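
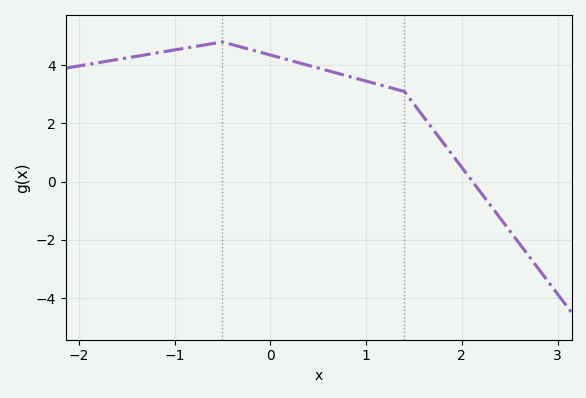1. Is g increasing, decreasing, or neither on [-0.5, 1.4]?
decreasing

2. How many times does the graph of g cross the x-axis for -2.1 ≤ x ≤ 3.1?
1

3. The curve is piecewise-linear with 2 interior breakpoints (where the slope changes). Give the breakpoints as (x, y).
(-0.5, 4.8); (1.4, 3.1)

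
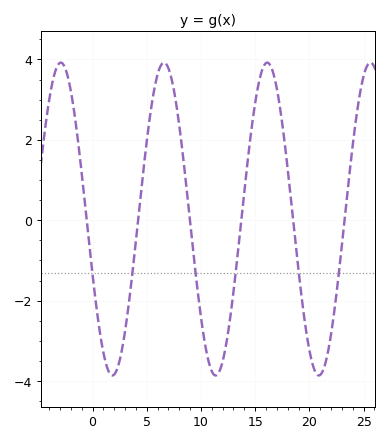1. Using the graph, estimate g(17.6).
2.2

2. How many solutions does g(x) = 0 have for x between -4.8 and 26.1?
6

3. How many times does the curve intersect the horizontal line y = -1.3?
6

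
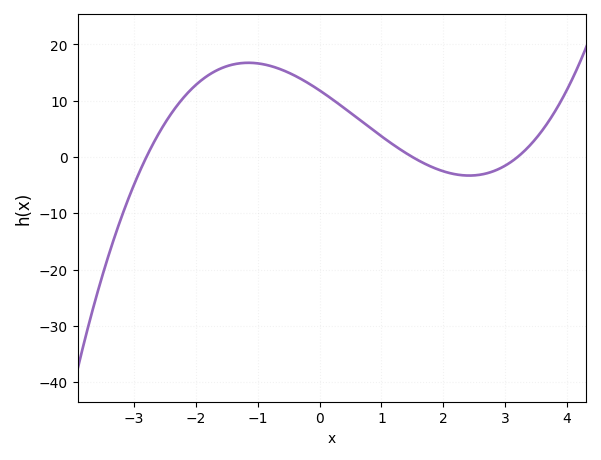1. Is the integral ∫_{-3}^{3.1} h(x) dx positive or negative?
positive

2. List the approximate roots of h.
-2.8, 1.5, 3.2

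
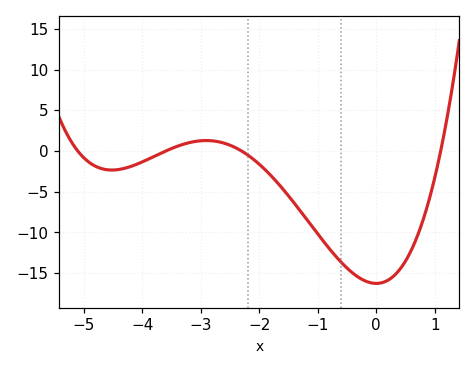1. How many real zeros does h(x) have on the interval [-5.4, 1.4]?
4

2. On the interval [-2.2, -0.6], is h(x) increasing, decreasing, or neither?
decreasing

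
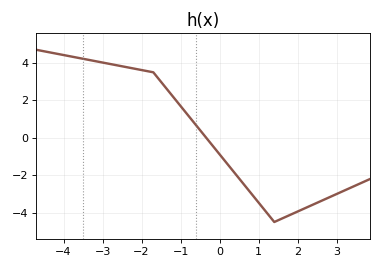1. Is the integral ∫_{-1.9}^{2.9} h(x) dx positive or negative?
negative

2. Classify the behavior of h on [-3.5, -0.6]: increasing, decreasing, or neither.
decreasing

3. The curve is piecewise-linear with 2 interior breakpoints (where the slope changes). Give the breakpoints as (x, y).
(-1.7, 3.5); (1.4, -4.5)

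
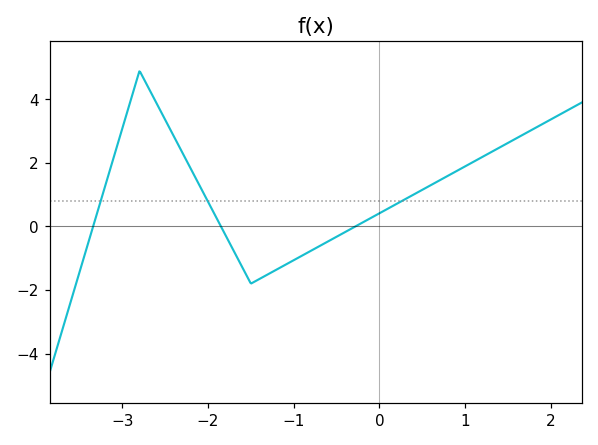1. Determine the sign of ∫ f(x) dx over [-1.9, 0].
negative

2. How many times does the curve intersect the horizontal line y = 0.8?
3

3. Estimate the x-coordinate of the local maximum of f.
-2.8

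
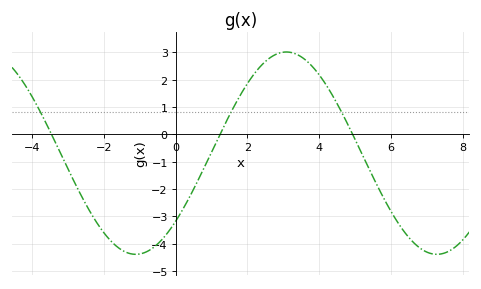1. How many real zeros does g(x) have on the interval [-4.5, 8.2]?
3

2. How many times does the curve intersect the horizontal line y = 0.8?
3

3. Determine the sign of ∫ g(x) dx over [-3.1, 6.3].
negative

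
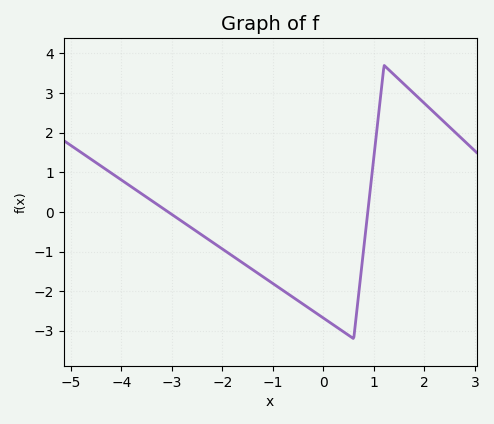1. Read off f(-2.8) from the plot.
-0.2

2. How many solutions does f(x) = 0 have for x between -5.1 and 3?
2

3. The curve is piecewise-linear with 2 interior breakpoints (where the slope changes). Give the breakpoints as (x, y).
(0.6, -3.2); (1.2, 3.7)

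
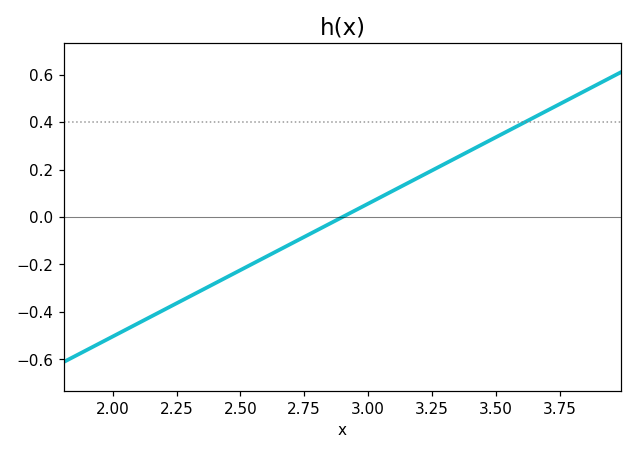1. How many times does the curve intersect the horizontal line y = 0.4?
1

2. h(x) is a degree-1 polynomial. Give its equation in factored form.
y = 0.56(x - 2.9)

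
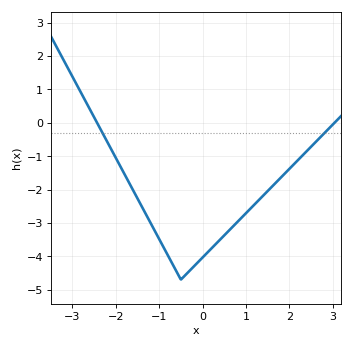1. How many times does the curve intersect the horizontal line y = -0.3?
2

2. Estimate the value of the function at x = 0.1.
-3.9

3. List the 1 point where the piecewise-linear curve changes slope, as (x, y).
(-0.5, -4.7)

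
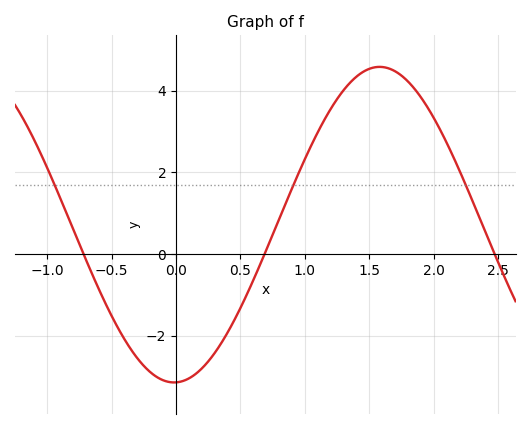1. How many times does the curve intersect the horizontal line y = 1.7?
3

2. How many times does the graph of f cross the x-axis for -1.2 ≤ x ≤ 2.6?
3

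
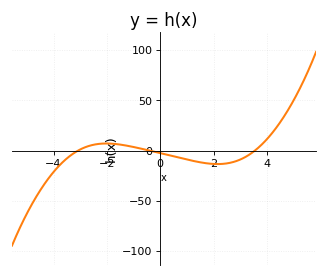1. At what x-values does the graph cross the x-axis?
-3, -0.4, 3.6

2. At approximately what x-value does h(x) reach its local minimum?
2.2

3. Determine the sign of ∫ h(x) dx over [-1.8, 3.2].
negative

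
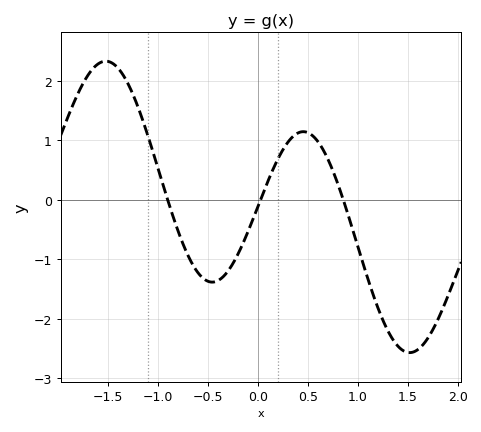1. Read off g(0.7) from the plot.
0.689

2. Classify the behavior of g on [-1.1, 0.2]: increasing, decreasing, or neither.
neither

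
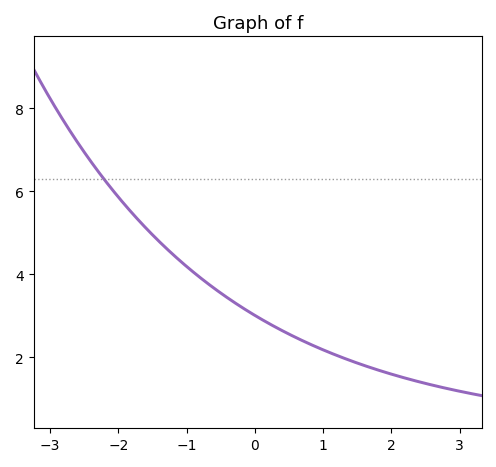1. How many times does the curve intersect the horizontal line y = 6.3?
1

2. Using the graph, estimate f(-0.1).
3.2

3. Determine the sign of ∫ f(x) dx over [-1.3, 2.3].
positive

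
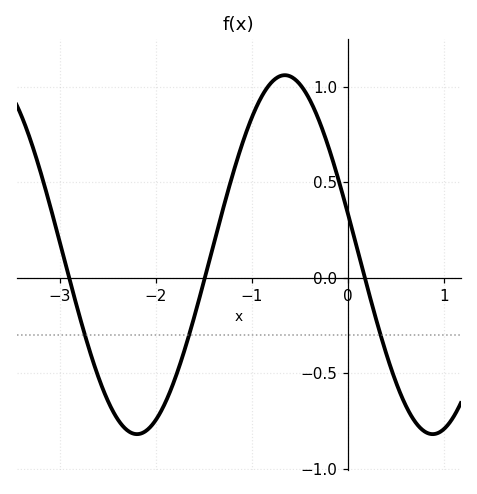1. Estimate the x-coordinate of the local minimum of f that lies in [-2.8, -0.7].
-2.2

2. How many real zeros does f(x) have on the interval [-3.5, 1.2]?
3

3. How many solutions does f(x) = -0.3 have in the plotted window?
3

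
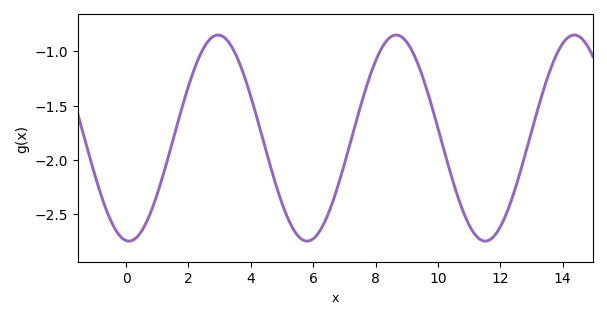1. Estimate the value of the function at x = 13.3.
-1.45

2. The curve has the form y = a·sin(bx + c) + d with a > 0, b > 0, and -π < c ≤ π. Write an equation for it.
y = 0.95sin(1.1x - 1.7) - 1.8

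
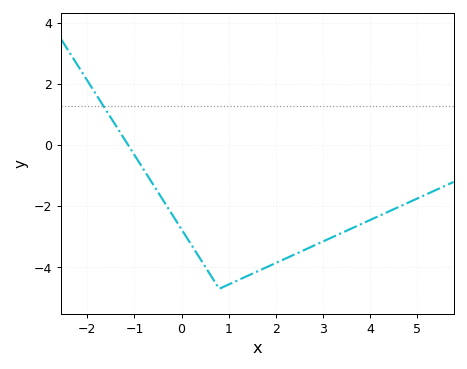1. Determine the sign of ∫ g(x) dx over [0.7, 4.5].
negative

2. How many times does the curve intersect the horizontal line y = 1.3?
1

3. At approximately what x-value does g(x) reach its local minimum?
0.8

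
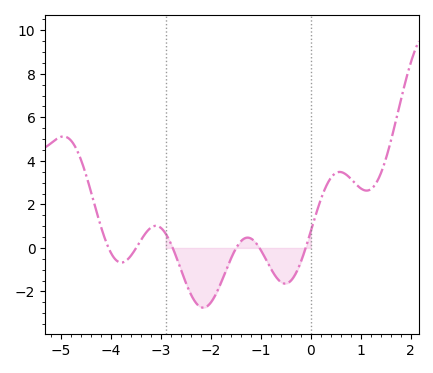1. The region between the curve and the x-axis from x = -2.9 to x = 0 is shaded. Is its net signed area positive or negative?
negative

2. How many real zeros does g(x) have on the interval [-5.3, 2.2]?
6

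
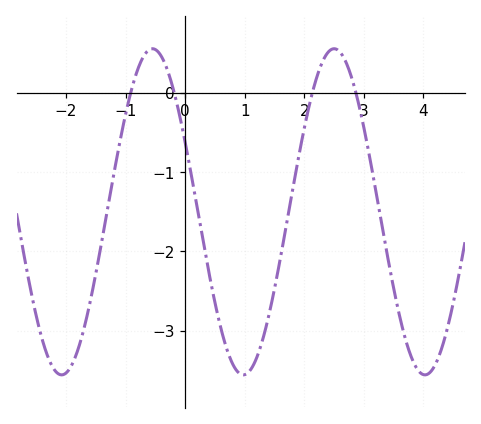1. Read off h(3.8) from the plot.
-3.34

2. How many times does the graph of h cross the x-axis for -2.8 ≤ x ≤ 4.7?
4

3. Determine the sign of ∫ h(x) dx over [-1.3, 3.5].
negative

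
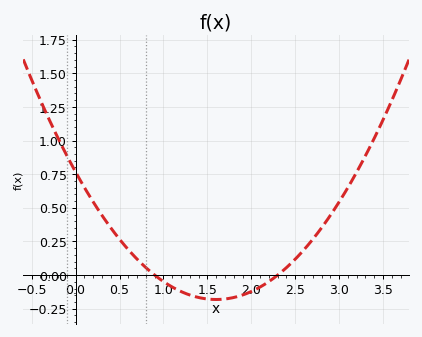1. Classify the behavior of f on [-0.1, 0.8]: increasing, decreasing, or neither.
decreasing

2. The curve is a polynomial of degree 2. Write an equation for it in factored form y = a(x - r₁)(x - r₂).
y = 0.37(x - 0.9)(x - 2.3)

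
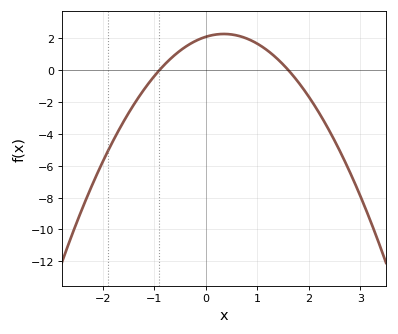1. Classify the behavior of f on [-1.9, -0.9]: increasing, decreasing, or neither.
increasing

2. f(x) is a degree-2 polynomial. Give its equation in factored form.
y = -1.45(x + 0.9)(x - 1.6)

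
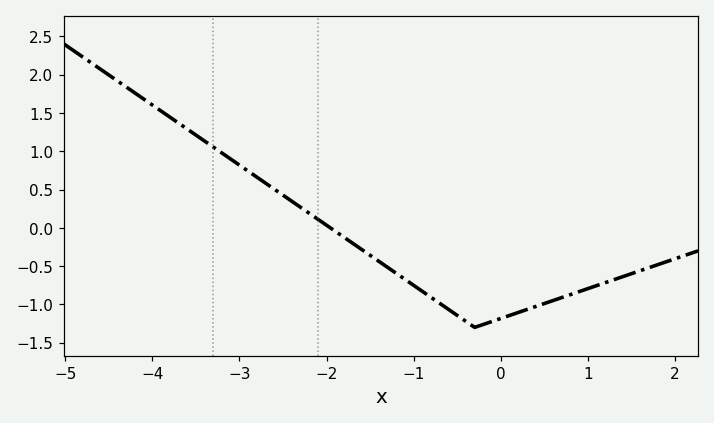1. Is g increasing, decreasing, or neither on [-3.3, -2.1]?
decreasing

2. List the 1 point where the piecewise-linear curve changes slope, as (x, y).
(-0.3, -1.3)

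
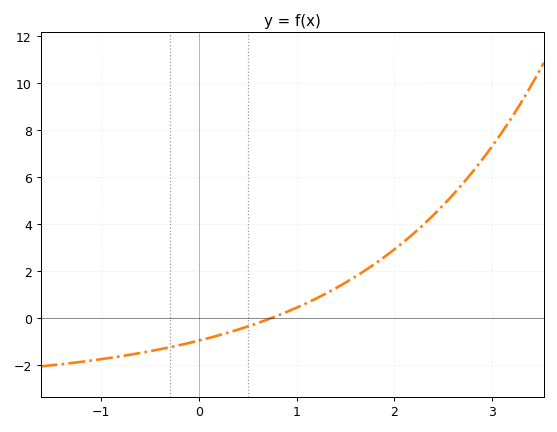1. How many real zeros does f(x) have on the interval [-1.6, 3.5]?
1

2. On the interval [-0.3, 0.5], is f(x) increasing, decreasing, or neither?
increasing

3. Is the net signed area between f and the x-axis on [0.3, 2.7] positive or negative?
positive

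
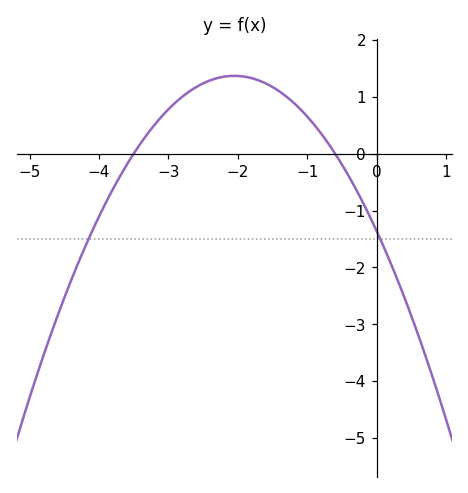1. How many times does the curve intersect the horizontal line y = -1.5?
2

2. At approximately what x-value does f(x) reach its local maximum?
-2.05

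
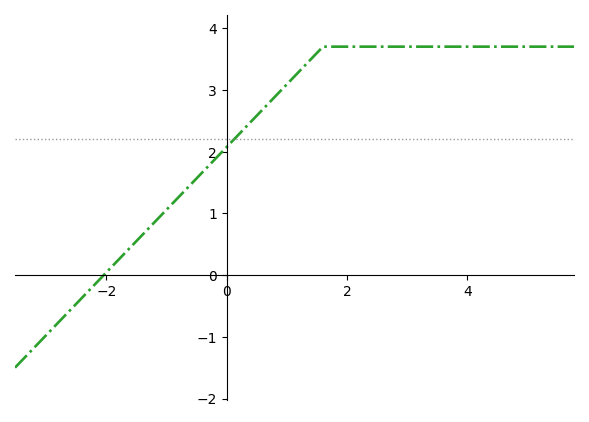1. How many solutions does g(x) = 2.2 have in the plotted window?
1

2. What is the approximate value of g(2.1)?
3.7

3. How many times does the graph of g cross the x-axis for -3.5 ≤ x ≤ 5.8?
1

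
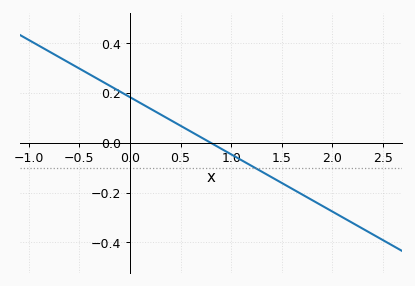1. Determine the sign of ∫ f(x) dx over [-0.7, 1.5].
positive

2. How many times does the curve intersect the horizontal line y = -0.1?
1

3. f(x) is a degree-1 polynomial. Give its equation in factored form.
y = -0.23(x - 0.8)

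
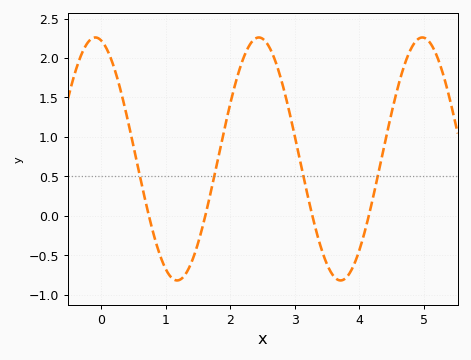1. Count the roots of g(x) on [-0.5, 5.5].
4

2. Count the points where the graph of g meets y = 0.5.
4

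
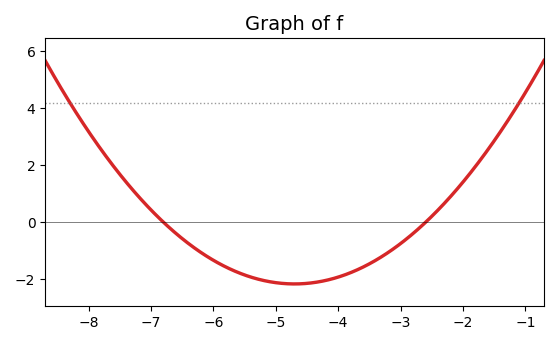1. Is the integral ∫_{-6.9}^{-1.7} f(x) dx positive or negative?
negative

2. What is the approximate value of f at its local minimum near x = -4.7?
-2.2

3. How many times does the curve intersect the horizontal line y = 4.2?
2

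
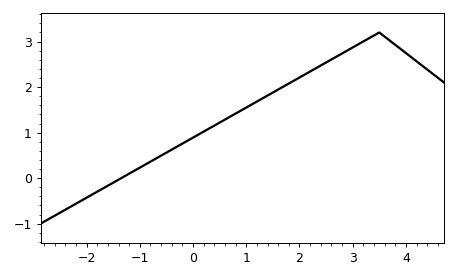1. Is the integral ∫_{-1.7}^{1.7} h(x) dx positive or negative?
positive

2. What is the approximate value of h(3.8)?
2.93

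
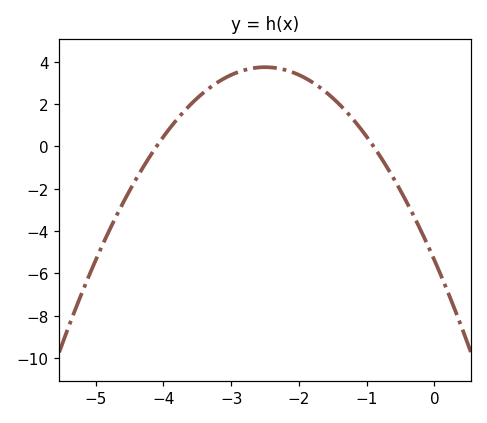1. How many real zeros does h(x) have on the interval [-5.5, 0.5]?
2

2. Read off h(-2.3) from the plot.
3.68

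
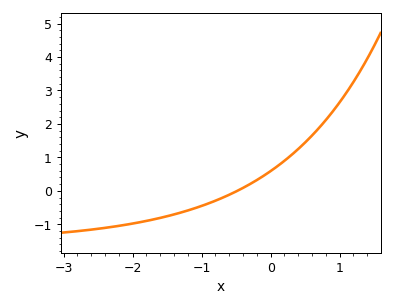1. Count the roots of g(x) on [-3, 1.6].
1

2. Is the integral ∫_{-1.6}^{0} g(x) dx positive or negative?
negative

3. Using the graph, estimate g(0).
0.59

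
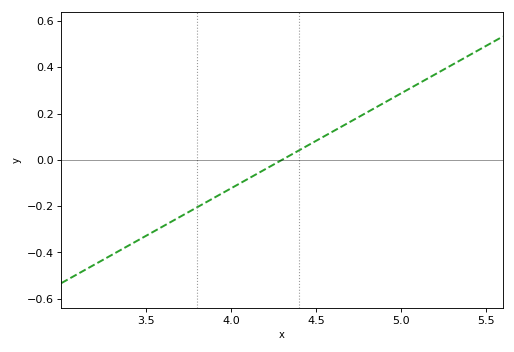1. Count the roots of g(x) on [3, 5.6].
1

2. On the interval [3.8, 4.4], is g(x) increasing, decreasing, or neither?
increasing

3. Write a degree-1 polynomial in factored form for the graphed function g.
y = 0.41(x - 4.3)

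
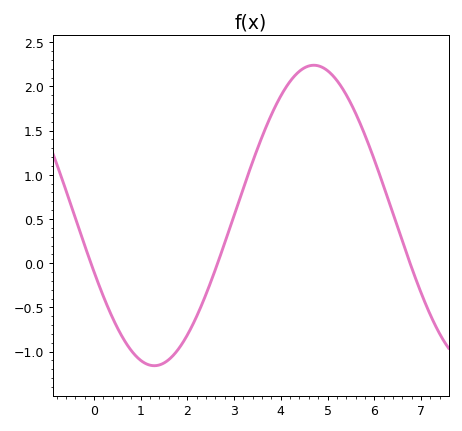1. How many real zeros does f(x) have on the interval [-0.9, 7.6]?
3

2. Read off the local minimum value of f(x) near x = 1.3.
-1.15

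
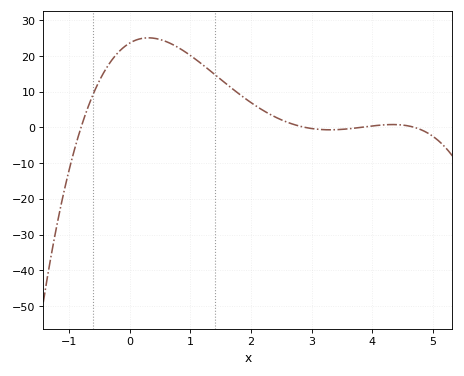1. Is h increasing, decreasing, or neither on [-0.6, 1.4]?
neither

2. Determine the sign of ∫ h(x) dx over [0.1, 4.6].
positive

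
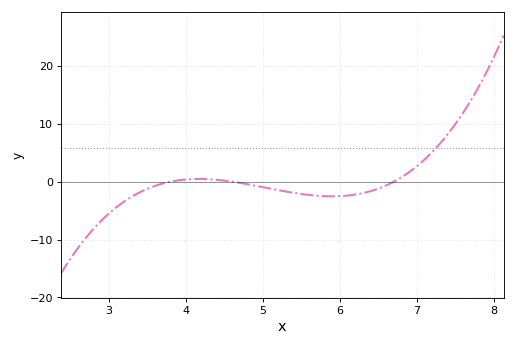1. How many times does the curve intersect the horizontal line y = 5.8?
1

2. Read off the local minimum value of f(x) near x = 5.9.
-3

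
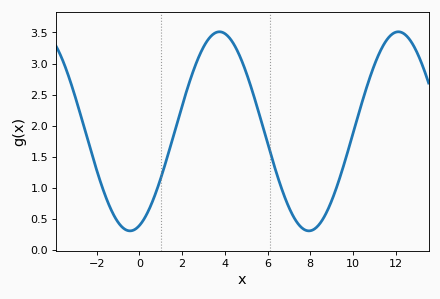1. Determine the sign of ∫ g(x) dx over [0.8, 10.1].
positive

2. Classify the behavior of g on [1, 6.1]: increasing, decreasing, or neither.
neither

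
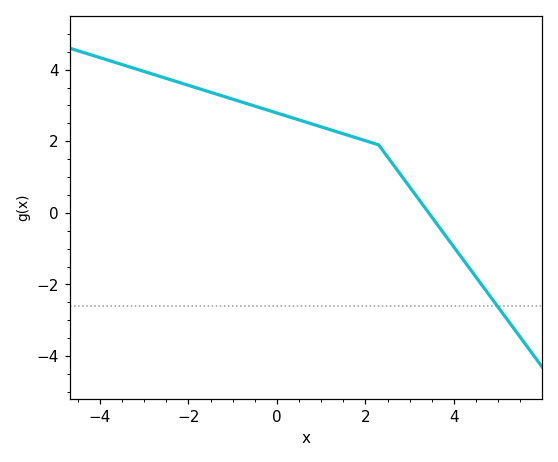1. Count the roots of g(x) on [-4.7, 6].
1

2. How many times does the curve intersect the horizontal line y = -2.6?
1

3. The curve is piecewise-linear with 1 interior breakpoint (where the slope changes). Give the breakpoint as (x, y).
(2.3, 1.9)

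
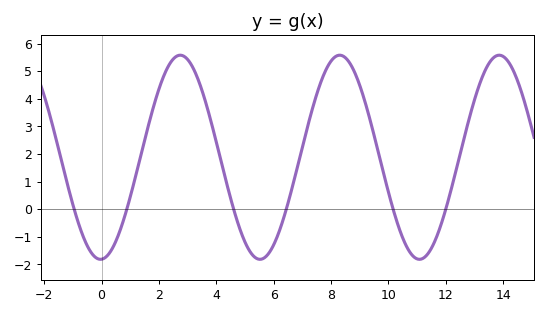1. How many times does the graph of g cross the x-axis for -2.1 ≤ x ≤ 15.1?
6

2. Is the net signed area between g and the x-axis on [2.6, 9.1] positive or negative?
positive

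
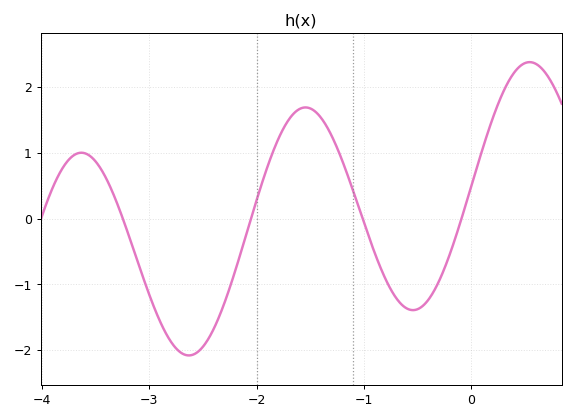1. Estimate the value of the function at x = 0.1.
1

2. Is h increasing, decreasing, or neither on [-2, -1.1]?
neither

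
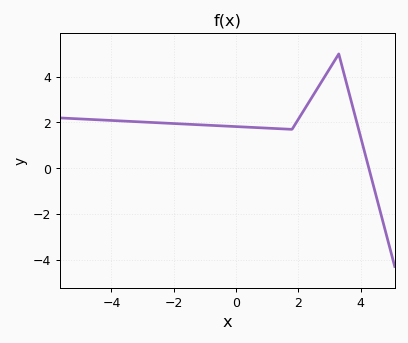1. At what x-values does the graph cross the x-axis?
4.2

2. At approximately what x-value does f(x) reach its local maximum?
3.2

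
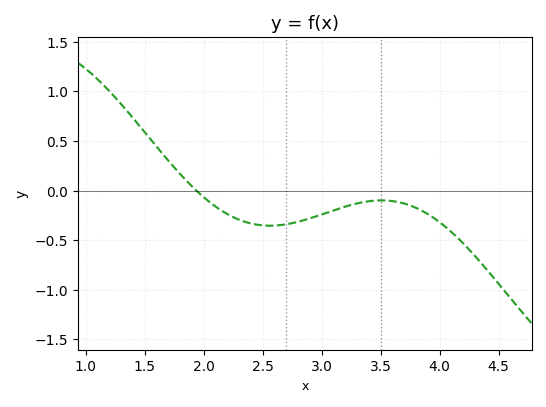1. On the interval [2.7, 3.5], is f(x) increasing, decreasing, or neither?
increasing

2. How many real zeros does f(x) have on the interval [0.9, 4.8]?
1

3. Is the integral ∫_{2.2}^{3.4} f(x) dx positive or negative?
negative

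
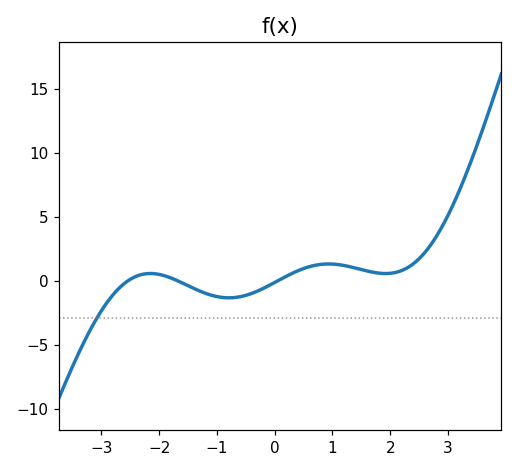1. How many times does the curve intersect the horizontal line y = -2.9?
1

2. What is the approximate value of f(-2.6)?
-0.179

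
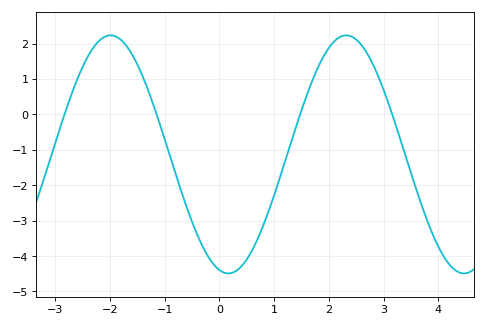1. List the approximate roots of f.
-2.83, -1.15, 1.47, 3.16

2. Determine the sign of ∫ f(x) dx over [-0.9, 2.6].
negative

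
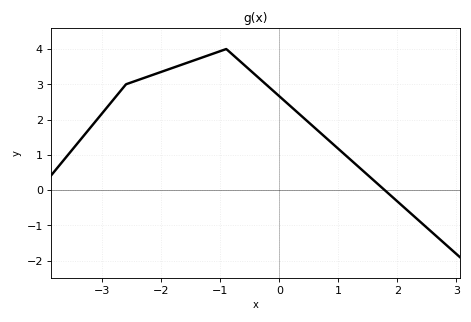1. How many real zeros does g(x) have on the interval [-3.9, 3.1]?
1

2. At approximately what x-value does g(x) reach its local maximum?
-0.9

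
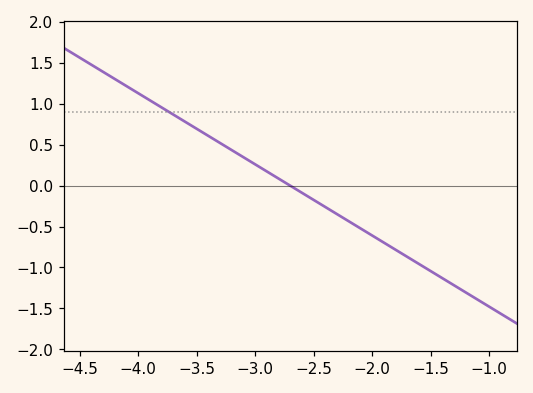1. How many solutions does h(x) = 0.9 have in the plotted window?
1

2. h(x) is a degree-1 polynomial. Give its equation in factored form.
y = -0.87(x + 2.7)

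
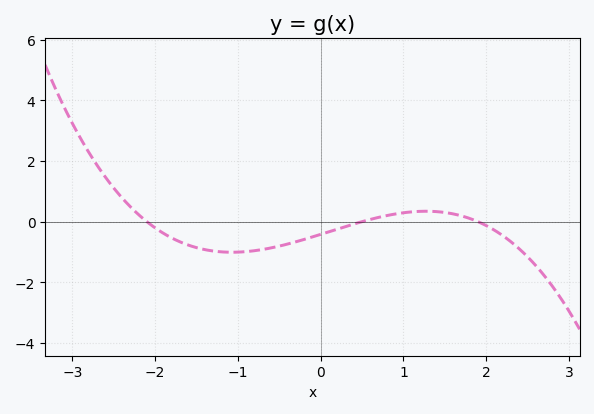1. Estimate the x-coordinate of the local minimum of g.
-1.1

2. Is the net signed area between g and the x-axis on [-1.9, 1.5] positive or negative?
negative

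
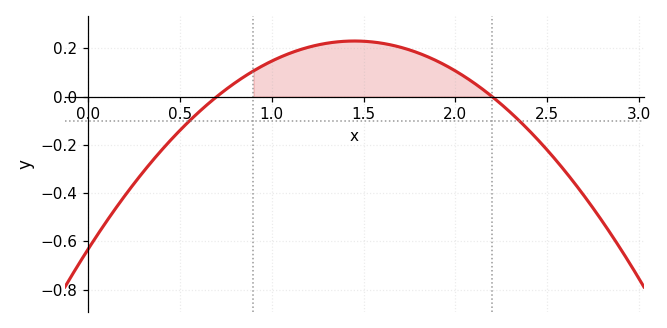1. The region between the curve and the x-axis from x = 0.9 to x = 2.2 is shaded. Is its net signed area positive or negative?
positive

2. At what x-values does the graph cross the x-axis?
0.7, 2.2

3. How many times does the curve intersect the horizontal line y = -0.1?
2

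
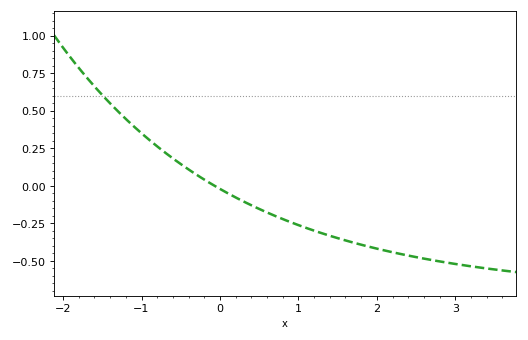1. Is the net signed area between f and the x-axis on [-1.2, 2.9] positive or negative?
negative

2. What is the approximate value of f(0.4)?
-0.129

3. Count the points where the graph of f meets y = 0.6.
1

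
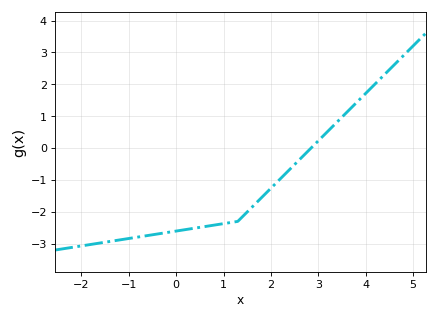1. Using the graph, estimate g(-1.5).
-3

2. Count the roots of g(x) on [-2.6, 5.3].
1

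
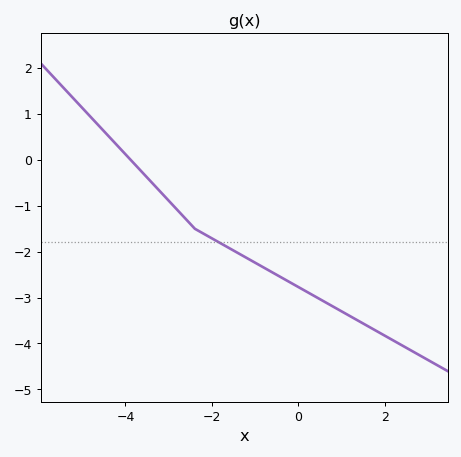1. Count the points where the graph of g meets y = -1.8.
1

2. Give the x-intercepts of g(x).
-3.8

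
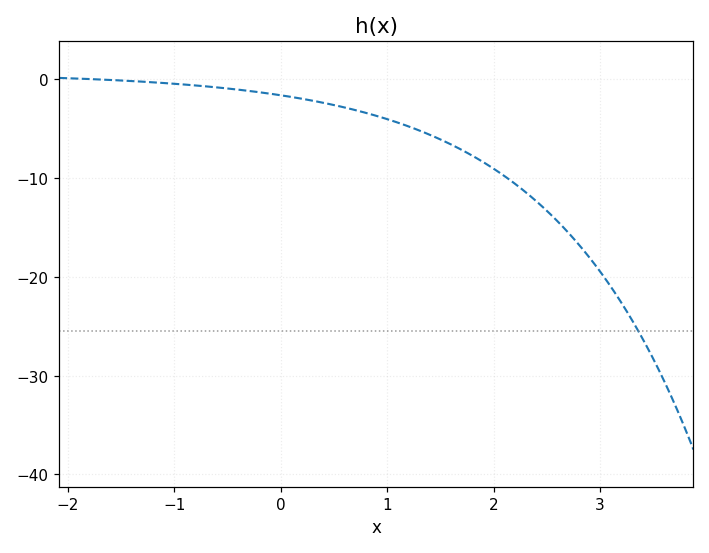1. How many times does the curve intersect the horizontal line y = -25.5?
1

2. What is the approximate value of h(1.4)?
-5.61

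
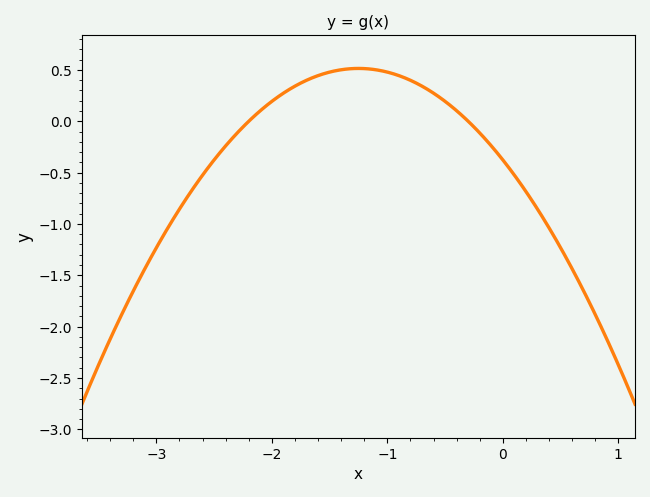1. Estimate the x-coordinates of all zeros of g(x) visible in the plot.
-2.2, -0.3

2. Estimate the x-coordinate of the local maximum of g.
-1.2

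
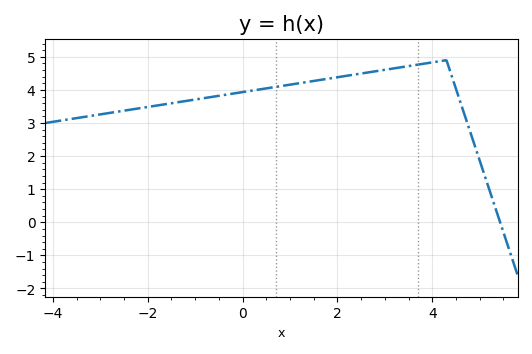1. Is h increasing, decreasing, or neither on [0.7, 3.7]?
increasing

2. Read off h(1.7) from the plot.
4.32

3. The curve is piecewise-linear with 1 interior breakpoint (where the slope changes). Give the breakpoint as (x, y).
(4.3, 4.9)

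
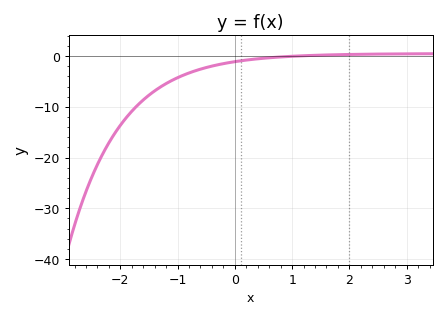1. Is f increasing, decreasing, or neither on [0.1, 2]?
increasing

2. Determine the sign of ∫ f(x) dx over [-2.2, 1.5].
negative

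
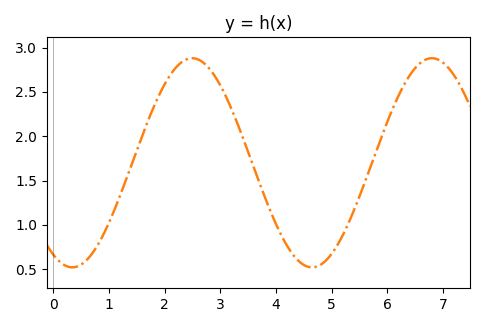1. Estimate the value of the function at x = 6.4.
2.7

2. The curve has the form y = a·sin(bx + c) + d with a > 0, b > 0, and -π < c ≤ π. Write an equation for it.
y = 1.18sin(1.5x - 2.1) + 1.7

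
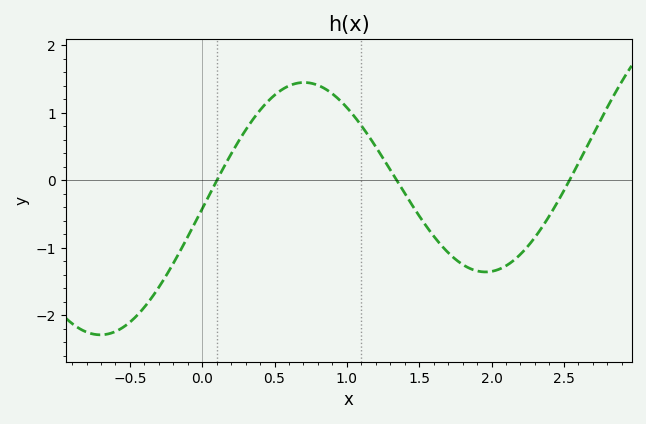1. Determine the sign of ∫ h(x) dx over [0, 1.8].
positive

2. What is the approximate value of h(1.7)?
-1.1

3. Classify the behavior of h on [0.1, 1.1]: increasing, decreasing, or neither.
neither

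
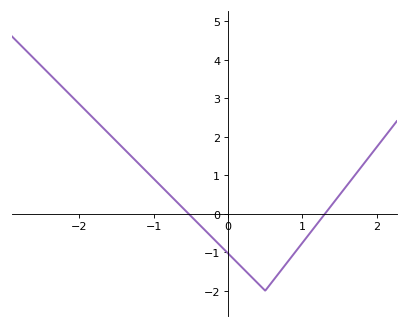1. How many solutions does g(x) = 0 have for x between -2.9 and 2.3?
2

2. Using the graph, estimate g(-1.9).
2.7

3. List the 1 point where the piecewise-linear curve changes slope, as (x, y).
(0.5, -2)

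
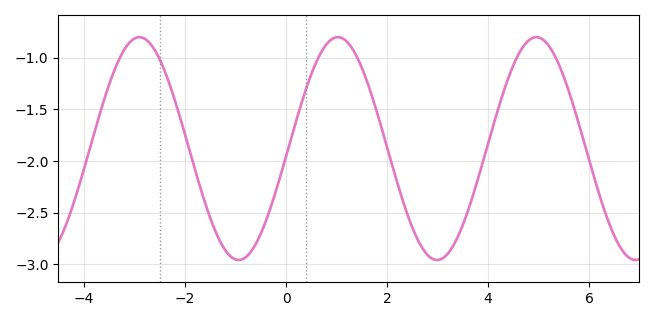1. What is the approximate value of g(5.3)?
-0.963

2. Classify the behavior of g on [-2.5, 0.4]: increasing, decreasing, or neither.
neither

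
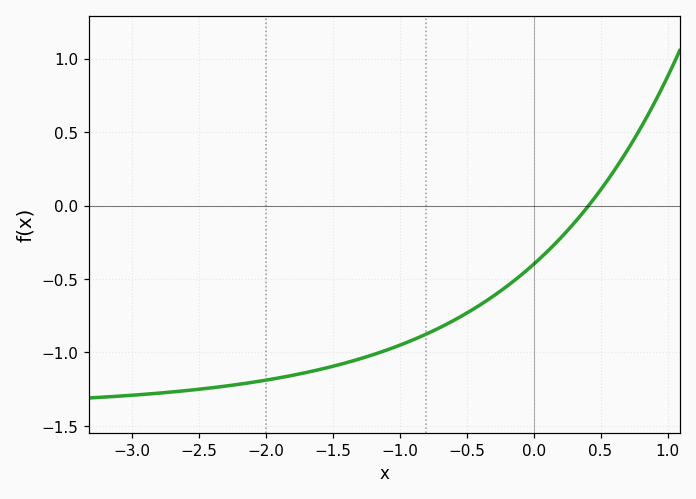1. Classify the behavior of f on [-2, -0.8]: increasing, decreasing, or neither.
increasing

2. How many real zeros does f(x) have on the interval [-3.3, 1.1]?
1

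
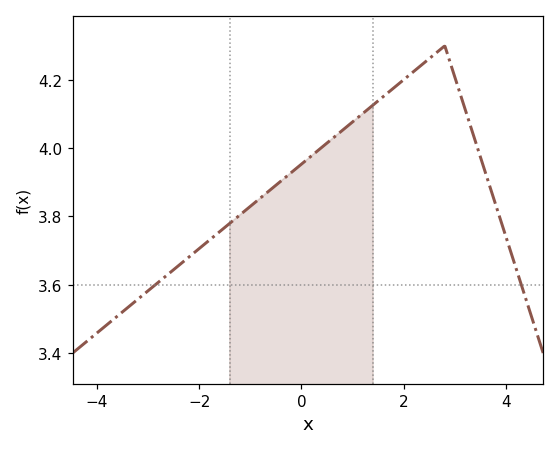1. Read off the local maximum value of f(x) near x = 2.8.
4.3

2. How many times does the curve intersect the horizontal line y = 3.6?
2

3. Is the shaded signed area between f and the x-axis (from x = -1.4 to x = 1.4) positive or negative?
positive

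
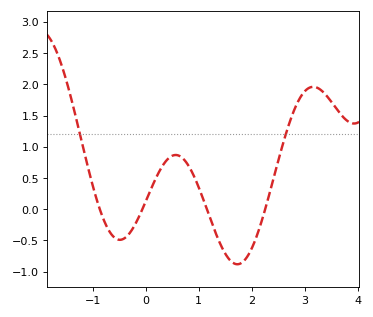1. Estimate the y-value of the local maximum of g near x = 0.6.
0.85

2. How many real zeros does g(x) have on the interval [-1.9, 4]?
4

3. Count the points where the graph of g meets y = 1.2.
2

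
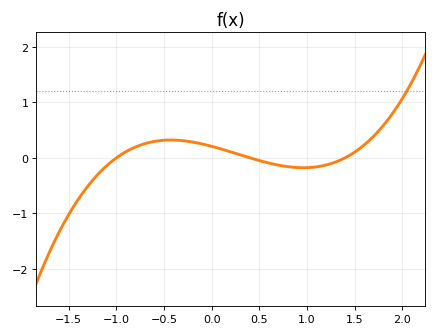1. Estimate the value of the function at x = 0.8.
-0.2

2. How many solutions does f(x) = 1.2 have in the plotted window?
1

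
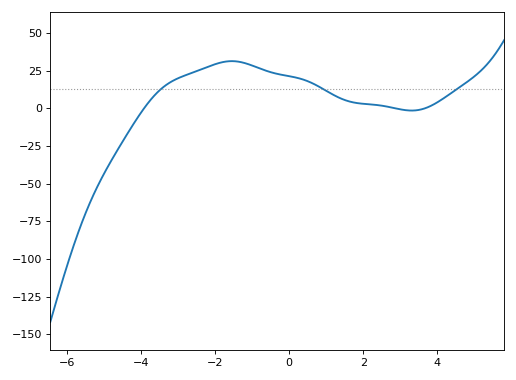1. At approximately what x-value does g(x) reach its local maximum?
-1.55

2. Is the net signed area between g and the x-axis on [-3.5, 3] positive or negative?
positive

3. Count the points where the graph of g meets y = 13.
3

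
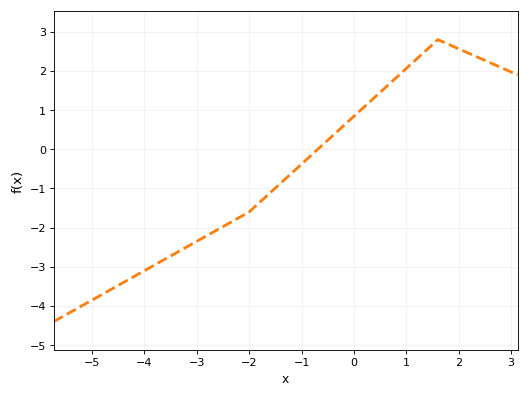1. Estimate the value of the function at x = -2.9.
-2.3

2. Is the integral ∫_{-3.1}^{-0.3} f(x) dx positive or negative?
negative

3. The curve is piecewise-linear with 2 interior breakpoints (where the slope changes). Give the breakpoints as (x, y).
(-2, -1.6); (1.6, 2.8)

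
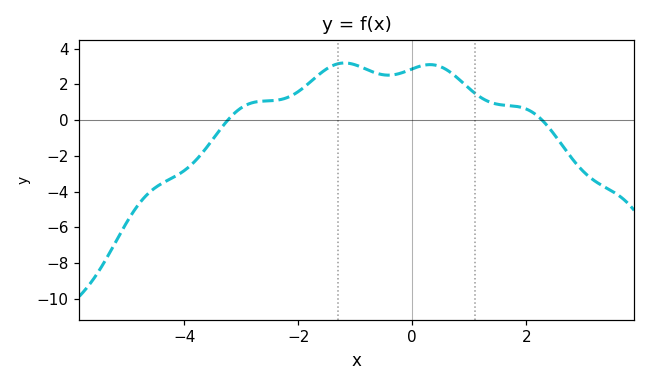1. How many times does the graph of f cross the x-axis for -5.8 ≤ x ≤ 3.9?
2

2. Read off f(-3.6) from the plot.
-1.6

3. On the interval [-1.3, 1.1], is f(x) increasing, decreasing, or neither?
neither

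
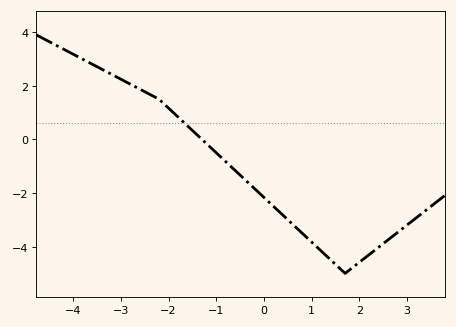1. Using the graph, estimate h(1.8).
-4.8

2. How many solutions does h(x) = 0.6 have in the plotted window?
1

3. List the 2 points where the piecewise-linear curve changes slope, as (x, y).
(-2.2, 1.5); (1.7, -5)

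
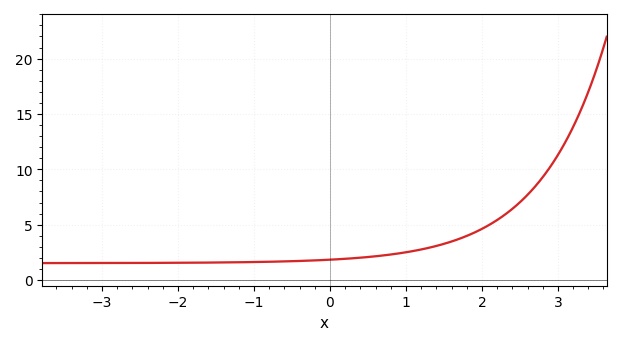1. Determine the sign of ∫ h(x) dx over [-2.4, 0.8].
positive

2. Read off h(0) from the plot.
2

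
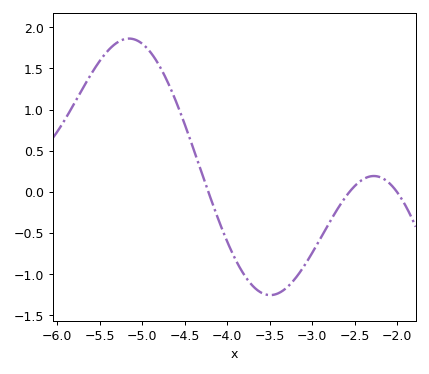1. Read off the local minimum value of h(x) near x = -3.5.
-1.26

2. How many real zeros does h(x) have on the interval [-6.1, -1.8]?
3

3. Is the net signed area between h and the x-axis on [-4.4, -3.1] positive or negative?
negative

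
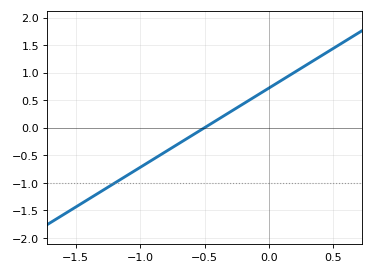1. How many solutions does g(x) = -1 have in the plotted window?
1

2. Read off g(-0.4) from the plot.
0.144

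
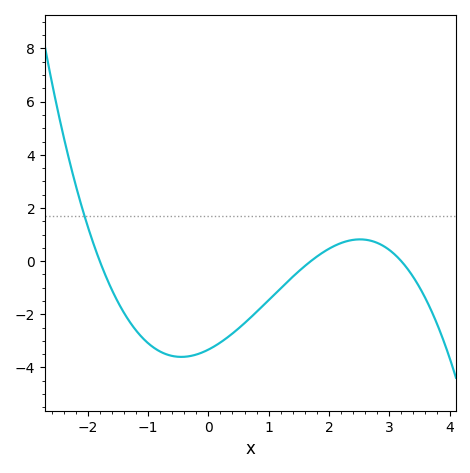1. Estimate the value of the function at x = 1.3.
-0.8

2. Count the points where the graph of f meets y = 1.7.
1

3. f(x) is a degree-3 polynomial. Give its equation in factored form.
y = -0.34(x + 1.8)(x - 1.7)(x - 3.2)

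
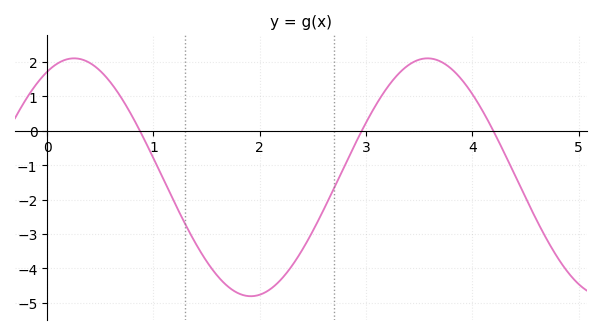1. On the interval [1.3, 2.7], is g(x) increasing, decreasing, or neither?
neither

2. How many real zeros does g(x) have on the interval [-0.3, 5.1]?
3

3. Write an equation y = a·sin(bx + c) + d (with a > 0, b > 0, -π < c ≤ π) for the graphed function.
y = 3.46sin(1.9x + 1.1) - 1.35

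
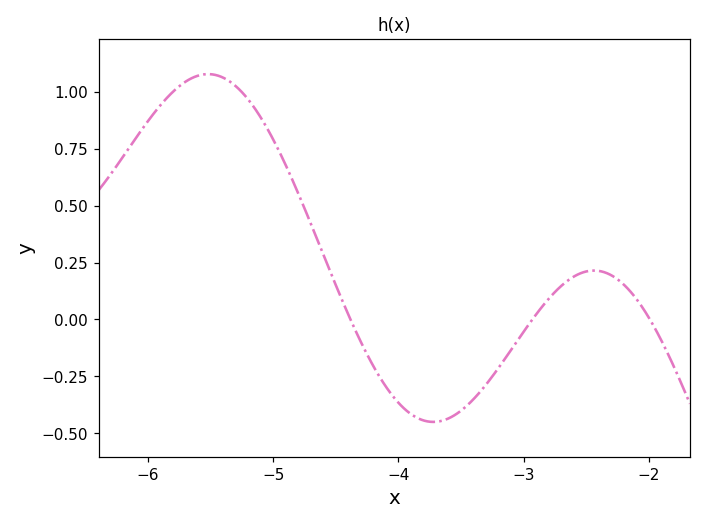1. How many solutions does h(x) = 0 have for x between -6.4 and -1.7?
3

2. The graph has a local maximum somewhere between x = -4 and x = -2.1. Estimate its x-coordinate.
-2.4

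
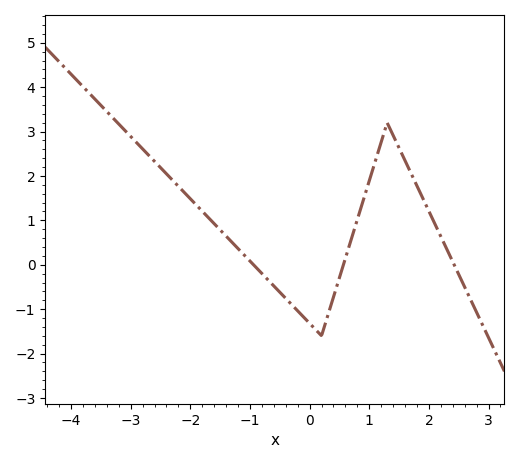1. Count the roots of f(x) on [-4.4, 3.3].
3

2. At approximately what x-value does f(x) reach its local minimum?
0.2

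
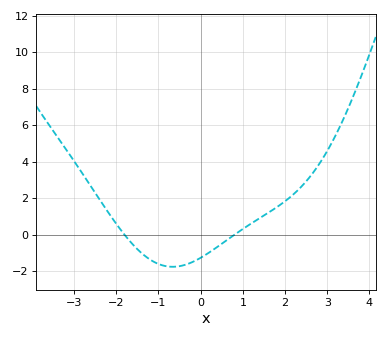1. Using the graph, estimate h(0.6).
-0.33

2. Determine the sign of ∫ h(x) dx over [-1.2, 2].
negative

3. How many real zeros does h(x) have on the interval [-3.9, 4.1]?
2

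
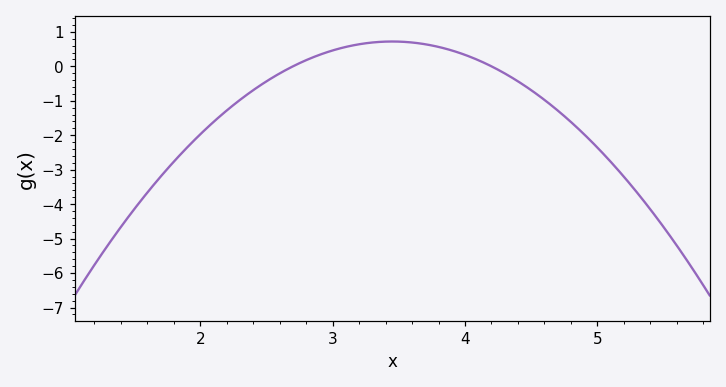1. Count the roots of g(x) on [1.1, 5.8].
2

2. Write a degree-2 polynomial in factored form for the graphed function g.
y = -1.28(x - 2.7)(x - 4.2)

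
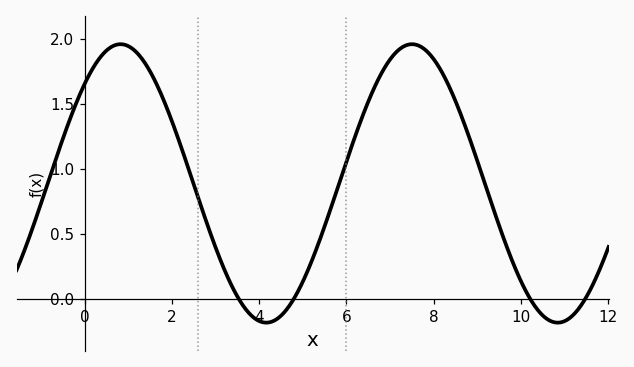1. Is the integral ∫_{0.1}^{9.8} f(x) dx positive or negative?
positive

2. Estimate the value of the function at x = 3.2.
0.25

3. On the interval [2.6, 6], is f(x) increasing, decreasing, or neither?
neither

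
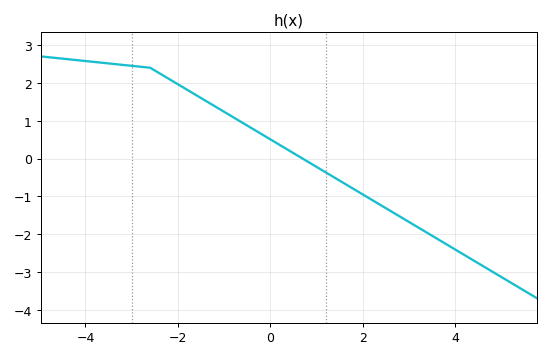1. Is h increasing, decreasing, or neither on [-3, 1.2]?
decreasing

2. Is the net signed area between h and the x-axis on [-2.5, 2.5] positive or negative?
positive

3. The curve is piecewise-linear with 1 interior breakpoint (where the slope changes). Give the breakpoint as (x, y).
(-2.6, 2.4)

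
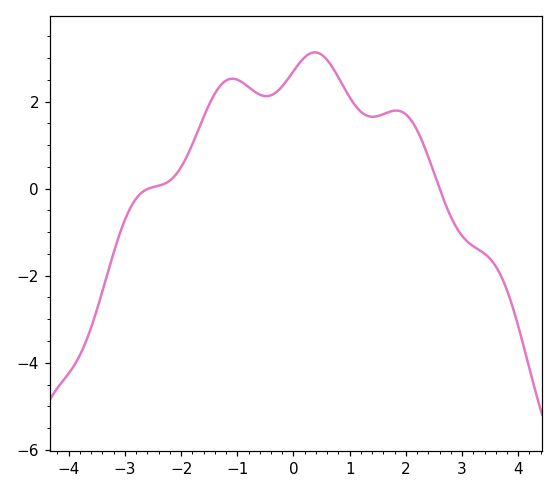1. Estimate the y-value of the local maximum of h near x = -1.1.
2.52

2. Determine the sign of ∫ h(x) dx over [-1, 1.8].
positive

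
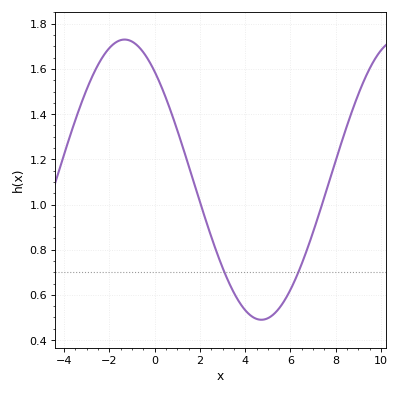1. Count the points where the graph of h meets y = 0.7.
2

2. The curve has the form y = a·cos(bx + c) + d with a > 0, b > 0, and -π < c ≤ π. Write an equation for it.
y = 0.62cos(0.52x + 0.69) + 1.11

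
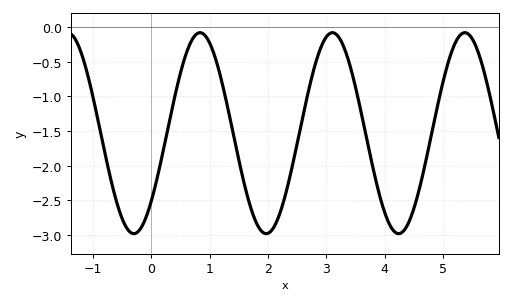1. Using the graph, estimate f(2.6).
-1.27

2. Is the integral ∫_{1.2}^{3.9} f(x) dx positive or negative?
negative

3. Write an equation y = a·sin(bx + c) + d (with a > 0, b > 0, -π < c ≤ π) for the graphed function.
y = 1.45sin(2.77x - 0.742) - 1.53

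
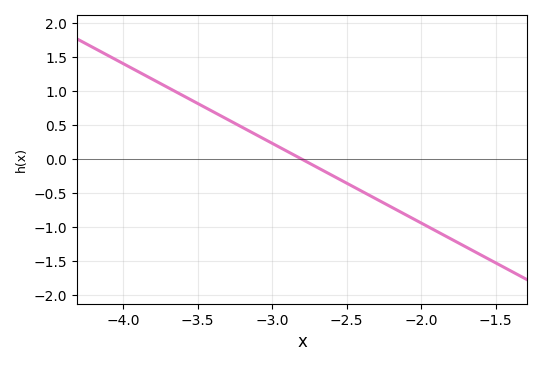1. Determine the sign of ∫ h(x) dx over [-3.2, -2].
negative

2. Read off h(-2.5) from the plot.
-0.35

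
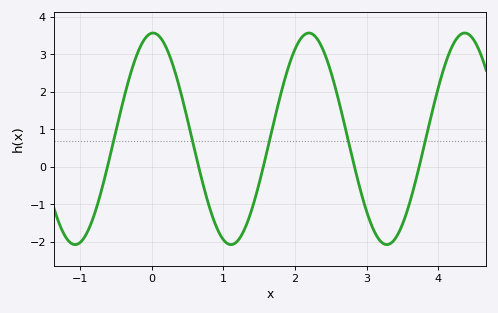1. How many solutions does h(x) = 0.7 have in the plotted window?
5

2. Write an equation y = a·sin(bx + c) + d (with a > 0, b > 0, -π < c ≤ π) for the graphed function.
y = 2.82sin(2.89x + 1.51) + 0.75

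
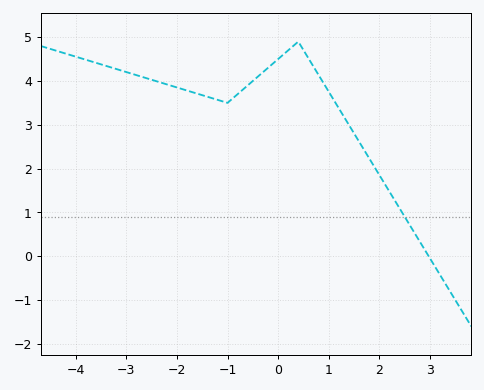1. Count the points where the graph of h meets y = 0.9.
1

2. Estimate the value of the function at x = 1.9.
2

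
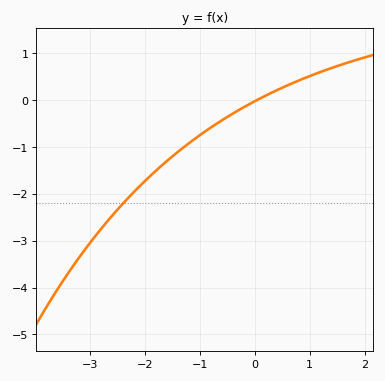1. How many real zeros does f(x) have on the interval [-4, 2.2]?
1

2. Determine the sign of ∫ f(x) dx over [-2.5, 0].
negative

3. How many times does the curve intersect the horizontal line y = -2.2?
1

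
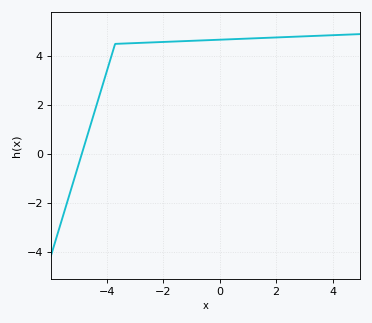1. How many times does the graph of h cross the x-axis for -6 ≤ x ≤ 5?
1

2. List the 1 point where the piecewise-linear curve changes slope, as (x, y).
(-3.7, 4.5)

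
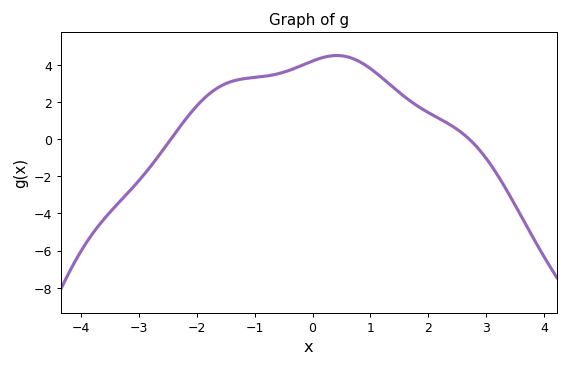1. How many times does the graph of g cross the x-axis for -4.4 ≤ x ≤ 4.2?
2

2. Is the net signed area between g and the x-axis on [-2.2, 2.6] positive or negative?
positive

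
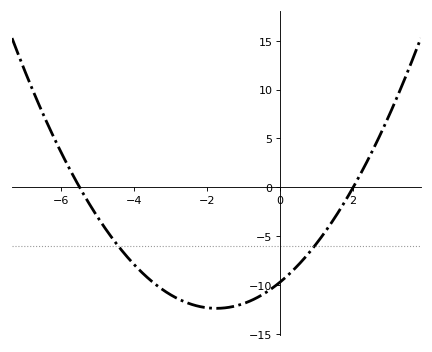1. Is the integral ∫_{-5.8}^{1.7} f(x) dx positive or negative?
negative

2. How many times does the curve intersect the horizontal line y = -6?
2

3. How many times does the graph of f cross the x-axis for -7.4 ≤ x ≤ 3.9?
2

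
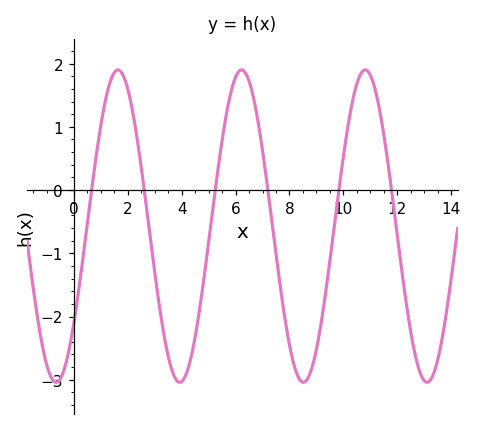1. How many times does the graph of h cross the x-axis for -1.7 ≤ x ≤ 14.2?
6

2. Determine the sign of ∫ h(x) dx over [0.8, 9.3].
negative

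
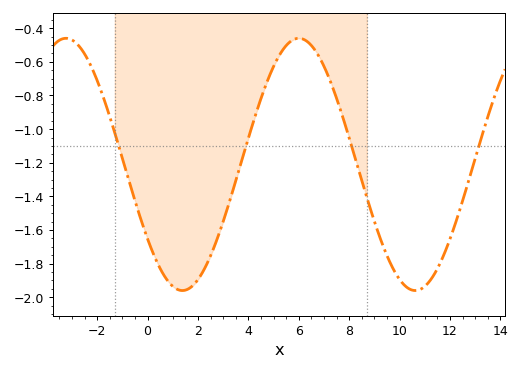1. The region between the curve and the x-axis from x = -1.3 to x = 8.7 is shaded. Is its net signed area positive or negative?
negative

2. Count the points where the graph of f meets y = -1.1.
4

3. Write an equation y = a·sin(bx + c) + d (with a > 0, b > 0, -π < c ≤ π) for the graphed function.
y = 0.75sin(0.68x - 2.5) - 1.21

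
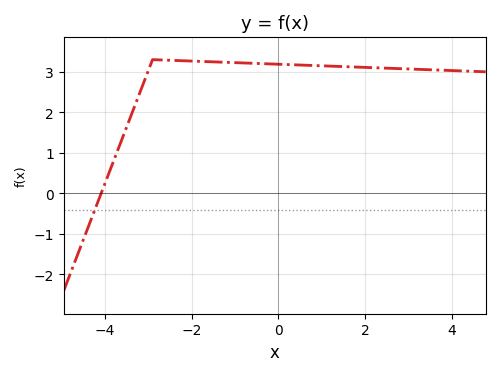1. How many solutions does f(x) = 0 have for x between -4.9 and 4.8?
1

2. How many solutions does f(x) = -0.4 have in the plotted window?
1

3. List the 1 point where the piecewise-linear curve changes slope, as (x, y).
(-2.9, 3.3)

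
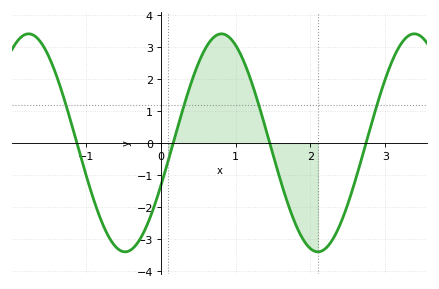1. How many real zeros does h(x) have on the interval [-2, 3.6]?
4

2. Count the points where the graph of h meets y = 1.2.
4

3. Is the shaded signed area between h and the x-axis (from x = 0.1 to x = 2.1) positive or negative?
positive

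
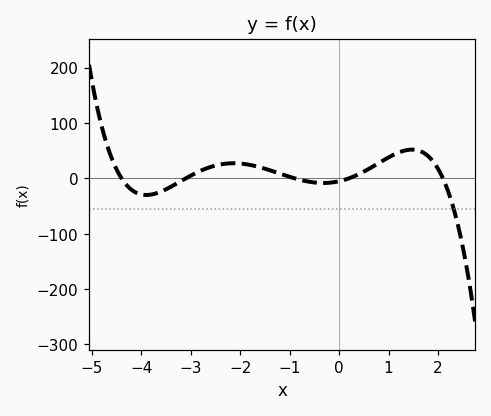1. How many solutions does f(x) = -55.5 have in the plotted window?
1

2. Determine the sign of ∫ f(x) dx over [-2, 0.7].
positive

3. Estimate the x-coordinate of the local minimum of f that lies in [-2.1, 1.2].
-0.4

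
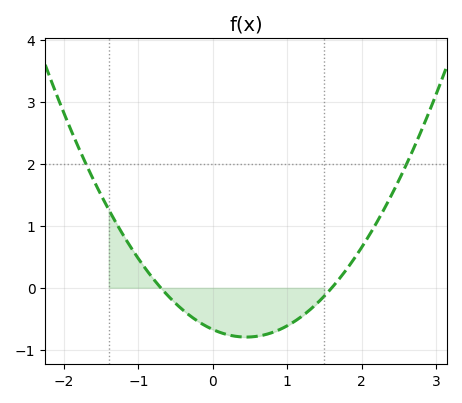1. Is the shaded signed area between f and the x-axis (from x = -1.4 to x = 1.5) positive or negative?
negative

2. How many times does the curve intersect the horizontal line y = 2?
2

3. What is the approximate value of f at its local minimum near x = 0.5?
-0.8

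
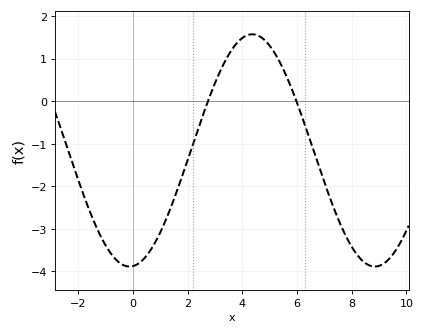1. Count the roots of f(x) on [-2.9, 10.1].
2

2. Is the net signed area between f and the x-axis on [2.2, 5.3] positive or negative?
positive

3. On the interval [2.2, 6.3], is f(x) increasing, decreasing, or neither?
neither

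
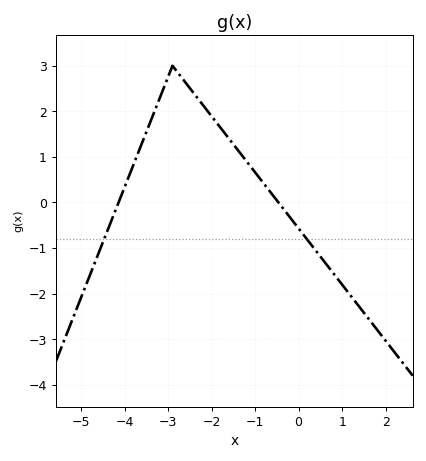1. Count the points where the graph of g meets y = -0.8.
2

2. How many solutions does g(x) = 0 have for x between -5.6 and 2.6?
2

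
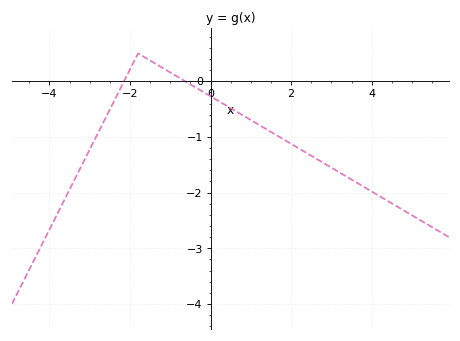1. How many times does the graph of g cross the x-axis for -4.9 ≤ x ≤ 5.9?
2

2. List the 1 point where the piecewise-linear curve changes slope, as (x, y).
(-1.8, 0.5)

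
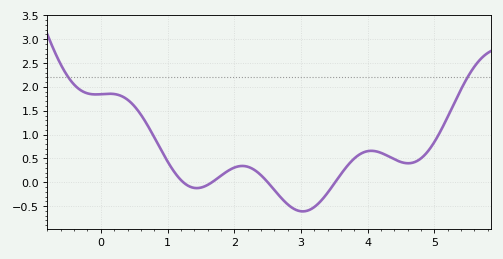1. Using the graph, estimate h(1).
0.45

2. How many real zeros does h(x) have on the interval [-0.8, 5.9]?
4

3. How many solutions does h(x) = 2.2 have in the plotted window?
2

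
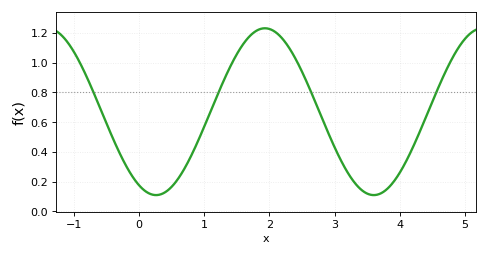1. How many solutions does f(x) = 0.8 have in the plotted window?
4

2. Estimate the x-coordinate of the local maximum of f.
1.93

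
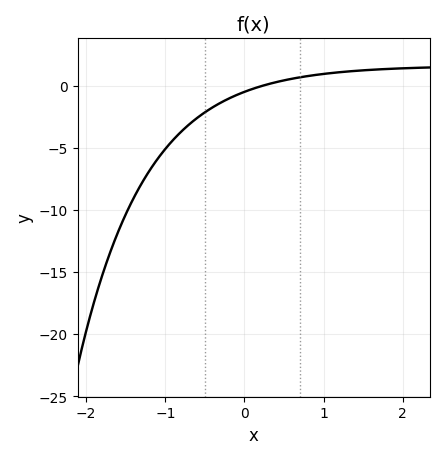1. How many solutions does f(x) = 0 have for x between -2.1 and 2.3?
1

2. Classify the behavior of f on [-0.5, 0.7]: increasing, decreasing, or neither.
increasing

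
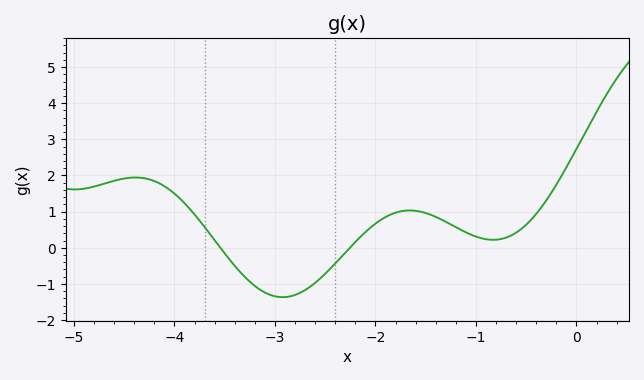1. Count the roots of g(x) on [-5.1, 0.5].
2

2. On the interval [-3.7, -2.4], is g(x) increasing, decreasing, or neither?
neither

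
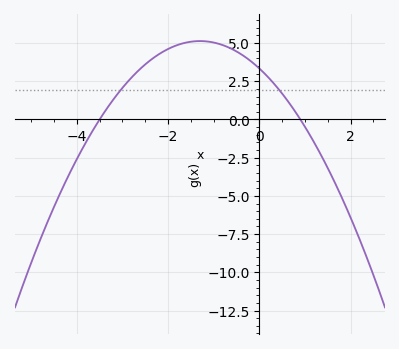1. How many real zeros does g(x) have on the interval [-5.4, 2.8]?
2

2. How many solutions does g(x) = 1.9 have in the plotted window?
2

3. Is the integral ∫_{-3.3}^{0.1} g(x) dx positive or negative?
positive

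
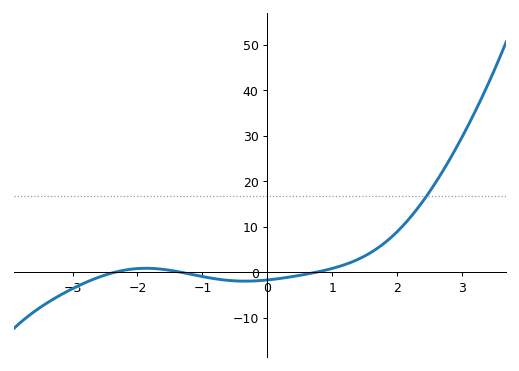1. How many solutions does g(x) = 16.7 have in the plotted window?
1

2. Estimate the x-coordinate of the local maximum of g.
-1.8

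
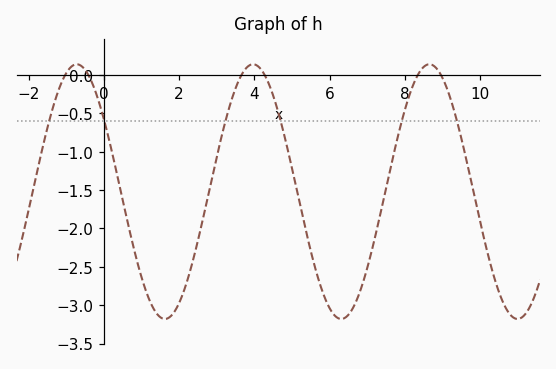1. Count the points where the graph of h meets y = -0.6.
6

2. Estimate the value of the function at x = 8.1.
-0.3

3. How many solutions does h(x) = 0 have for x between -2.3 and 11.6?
6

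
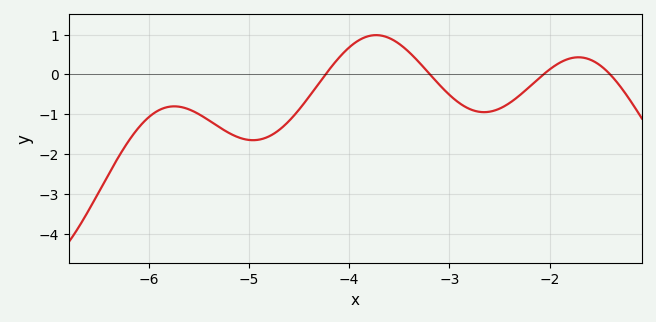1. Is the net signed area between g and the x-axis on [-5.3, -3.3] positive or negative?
negative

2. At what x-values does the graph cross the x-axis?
-4.2, -3.2, -2.1, -1.4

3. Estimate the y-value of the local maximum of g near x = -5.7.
-0.8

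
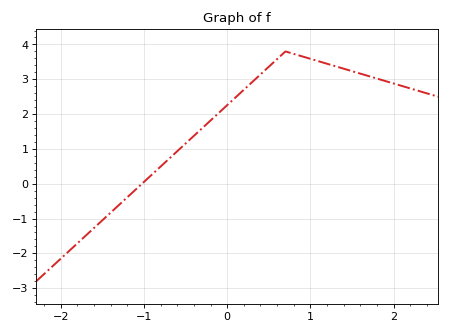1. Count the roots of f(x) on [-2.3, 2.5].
1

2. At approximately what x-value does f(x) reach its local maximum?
0.7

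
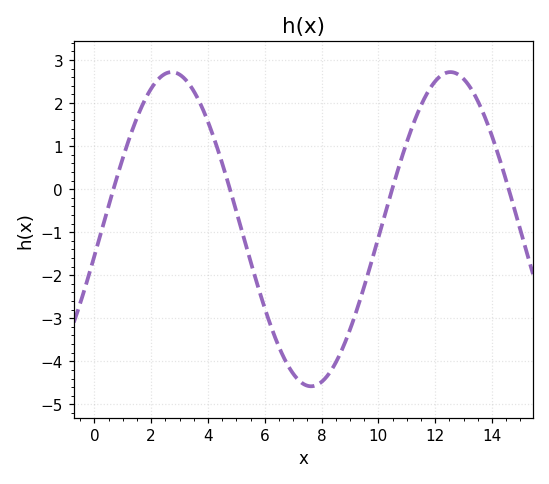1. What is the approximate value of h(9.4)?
-2.5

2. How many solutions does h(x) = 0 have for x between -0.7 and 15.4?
4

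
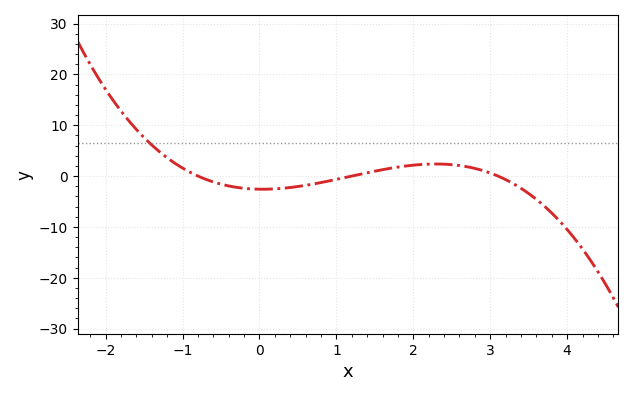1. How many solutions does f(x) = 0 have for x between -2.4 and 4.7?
3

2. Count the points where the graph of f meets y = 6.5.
1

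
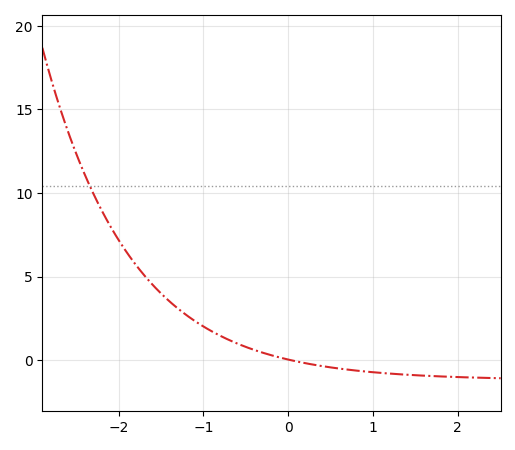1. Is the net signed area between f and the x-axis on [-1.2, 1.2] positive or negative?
positive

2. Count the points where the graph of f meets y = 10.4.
1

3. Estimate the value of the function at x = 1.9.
-1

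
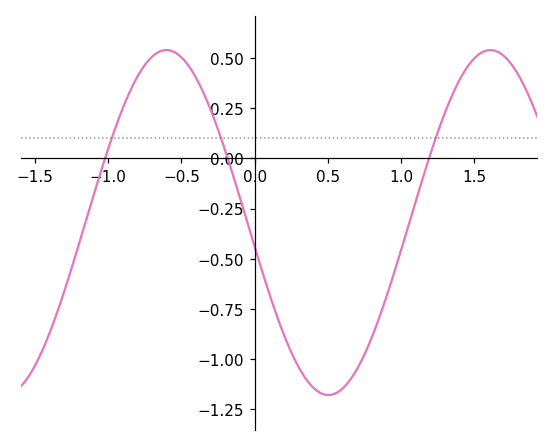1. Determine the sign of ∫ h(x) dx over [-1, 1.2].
negative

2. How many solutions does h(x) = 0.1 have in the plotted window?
3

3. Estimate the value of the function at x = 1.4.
0.391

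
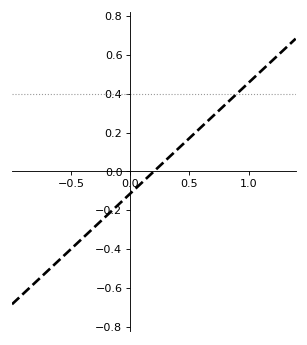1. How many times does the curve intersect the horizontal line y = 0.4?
1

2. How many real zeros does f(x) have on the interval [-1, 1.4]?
1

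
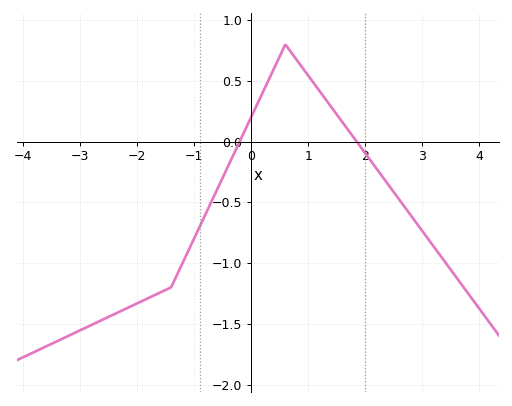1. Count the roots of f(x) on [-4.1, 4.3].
2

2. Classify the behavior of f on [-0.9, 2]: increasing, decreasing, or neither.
neither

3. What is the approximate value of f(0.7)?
0.75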